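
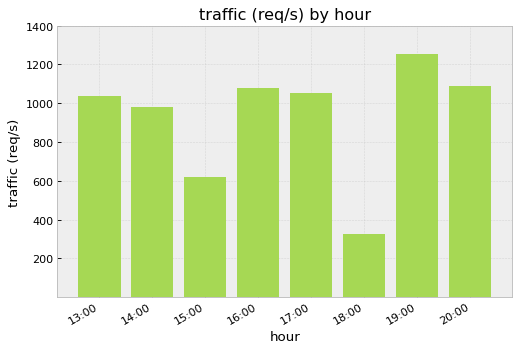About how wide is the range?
Max 19:00 ≈ 1200, min 18:00 ≈ 400; range ≈ 800.

≈ 800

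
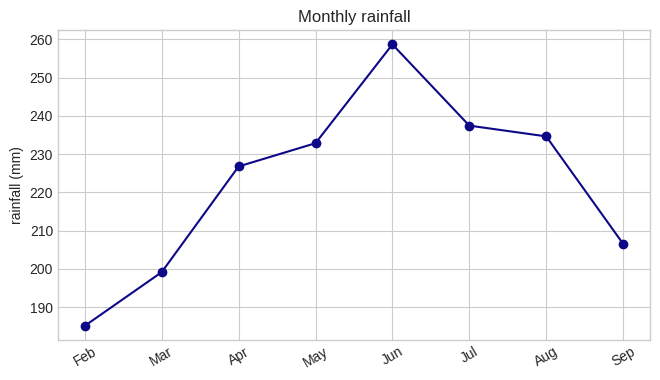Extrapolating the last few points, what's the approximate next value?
Last three: 240, 230, 210 → slope ≈ -15/step → next ≈ 195.

≈ 195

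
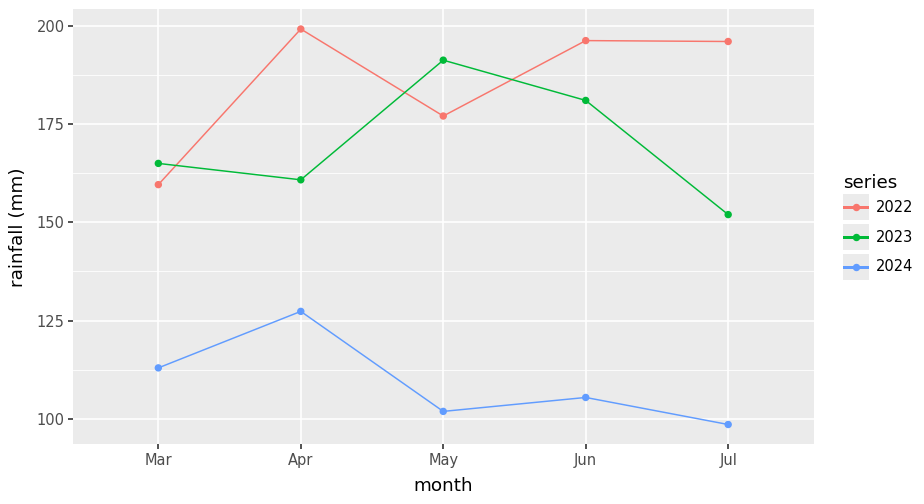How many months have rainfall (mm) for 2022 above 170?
Above 170: Apr, May, Jun, Jul.

4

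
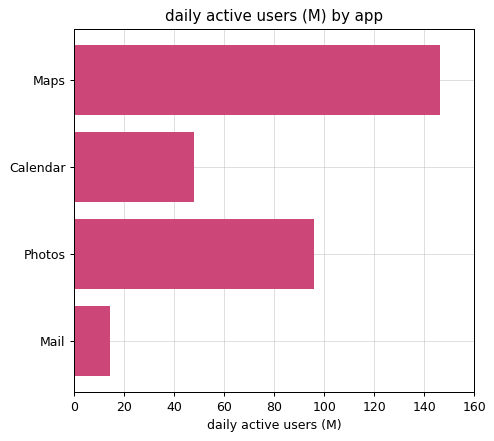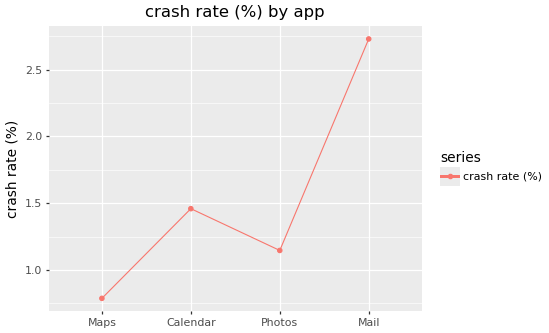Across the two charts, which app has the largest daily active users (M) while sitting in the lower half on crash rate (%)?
Chart 2 median crash rate (%) ≈ 1.5; below-median apps: Maps, Photos. Among those, Maps has the highest daily active users (M) (≈ 140).

Maps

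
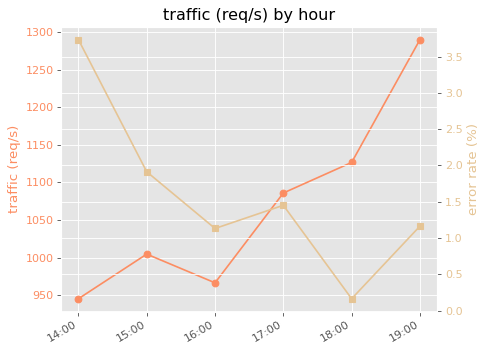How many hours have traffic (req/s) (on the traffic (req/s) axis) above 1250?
Above 1250: 19:00.

1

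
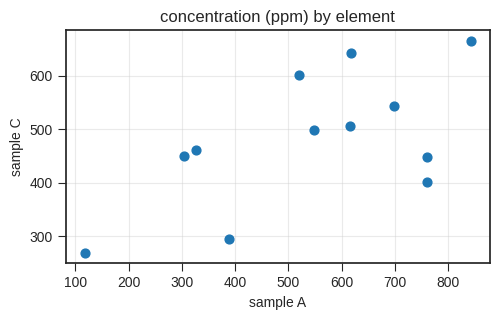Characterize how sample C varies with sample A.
Points are positively correlated; moderate (|r| ≈ 0.6).

positive, moderate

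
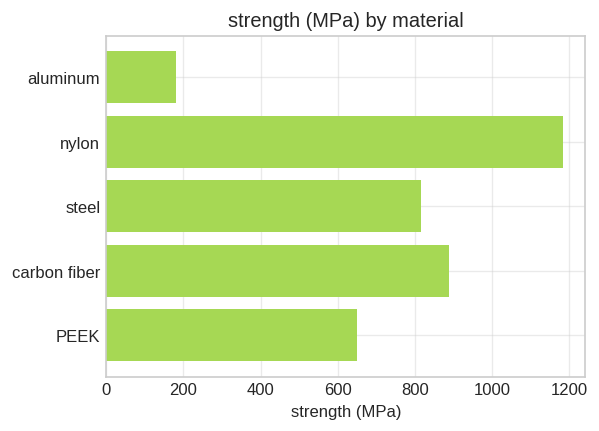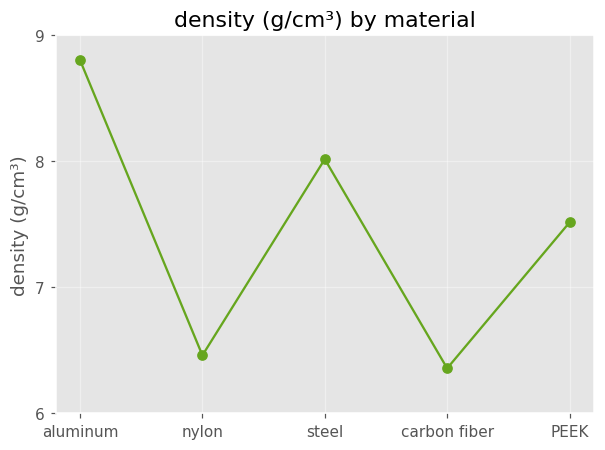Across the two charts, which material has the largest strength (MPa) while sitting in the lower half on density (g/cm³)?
nylon

Chart 2 median density (g/cm³) ≈ 8; below-median materials: nylon, carbon fiber. Among those, nylon has the highest strength (MPa) (≈ 1200).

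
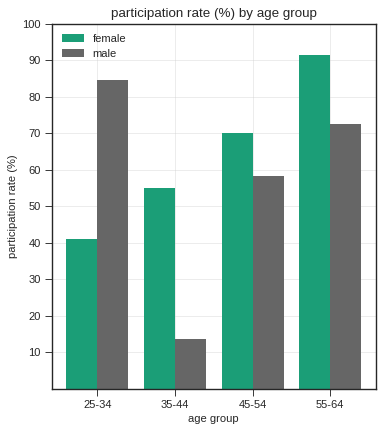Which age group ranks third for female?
35-44

Top 4 for female: 55-64 ≈ 90, 45-54 ≈ 70, 35-44 ≈ 50, 25-34 ≈ 40.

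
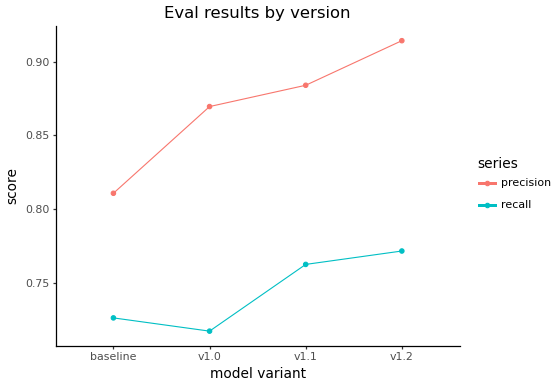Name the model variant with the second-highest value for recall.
v1.1

Top 3 for recall: v1.2 ≈ 0.78, v1.1 ≈ 0.76, baseline ≈ 0.72.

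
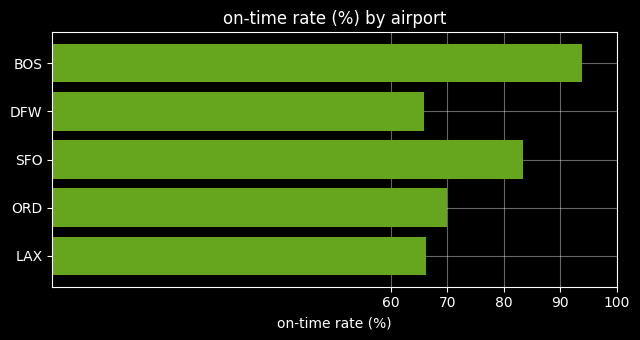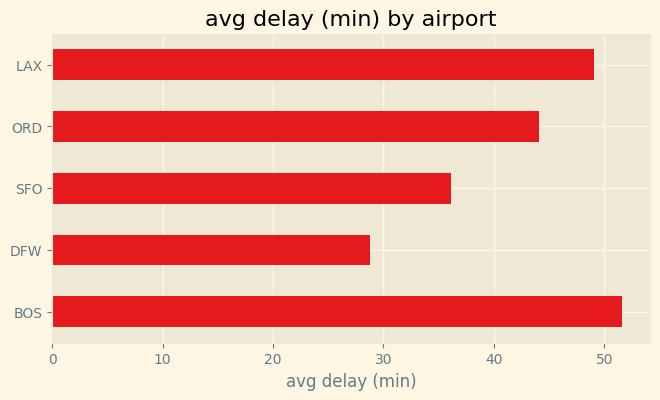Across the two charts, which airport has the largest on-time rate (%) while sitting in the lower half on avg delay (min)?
Chart 2 median avg delay (min) ≈ 45; below-median airports: DFW, SFO. Among those, SFO has the highest on-time rate (%) (≈ 80).

SFO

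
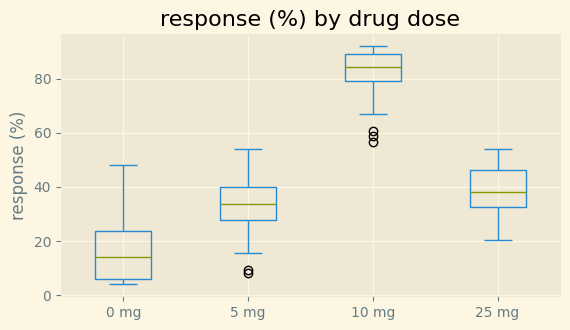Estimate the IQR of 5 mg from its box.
≈ 10

Q3 ≈ 40, Q1 ≈ 30; IQR ≈ 10.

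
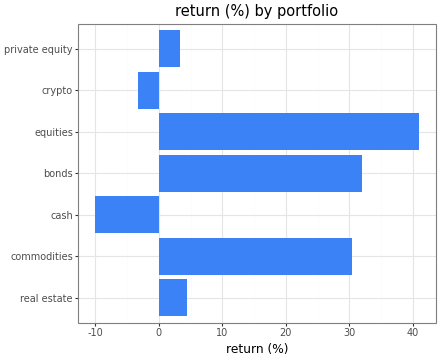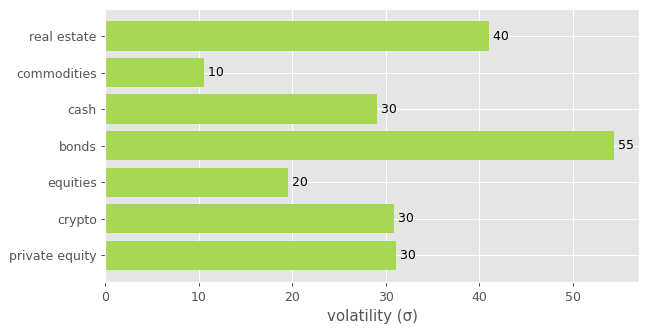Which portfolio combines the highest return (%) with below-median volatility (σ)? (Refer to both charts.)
equities

Chart 2 median volatility (σ) ≈ 30; below-median portfolios: commodities, cash, equities. Among those, equities has the highest return (%) (≈ 40).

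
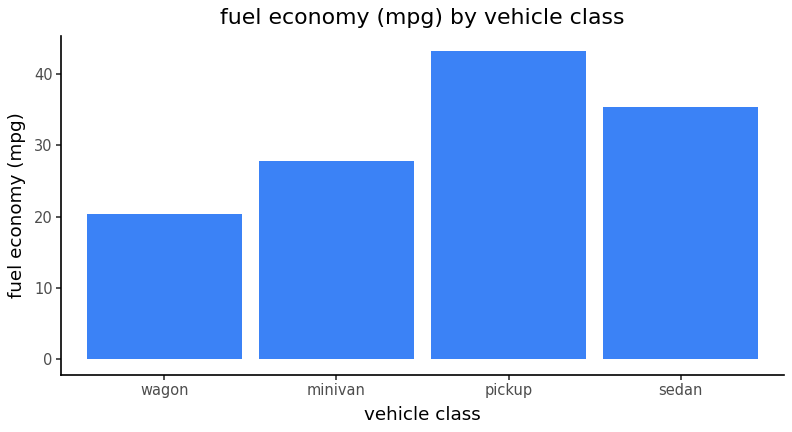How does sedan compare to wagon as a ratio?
sedan ≈ 35, wagon ≈ 20; 35/20 ≈ 1.75.

≈ 1.75×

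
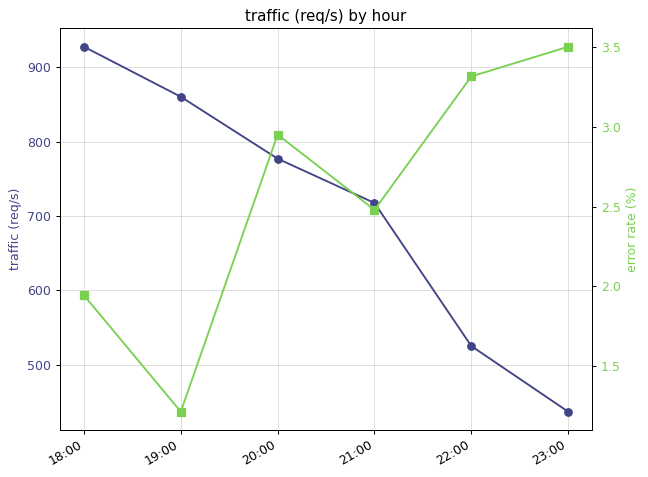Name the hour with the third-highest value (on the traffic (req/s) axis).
Top 4 (on the traffic (req/s) axis): 18:00 ≈ 950, 19:00 ≈ 850, 20:00 ≈ 800, 21:00 ≈ 700.

20:00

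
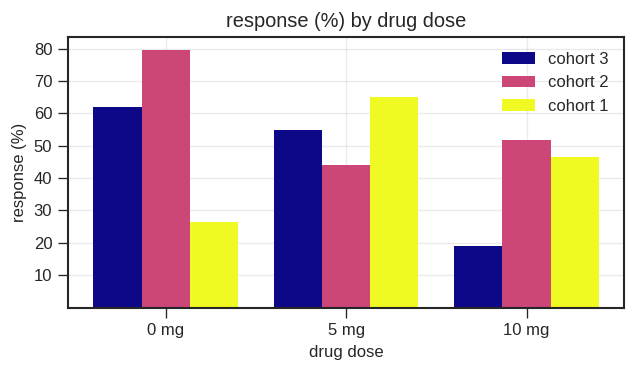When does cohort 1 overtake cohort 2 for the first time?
5 mg

0 mg: cohort 1 ≈ 30 vs cohort 2 ≈ 80 (not yet); 5 mg: cohort 1 ≈ 70 vs cohort 2 ≈ 40 (first crossover).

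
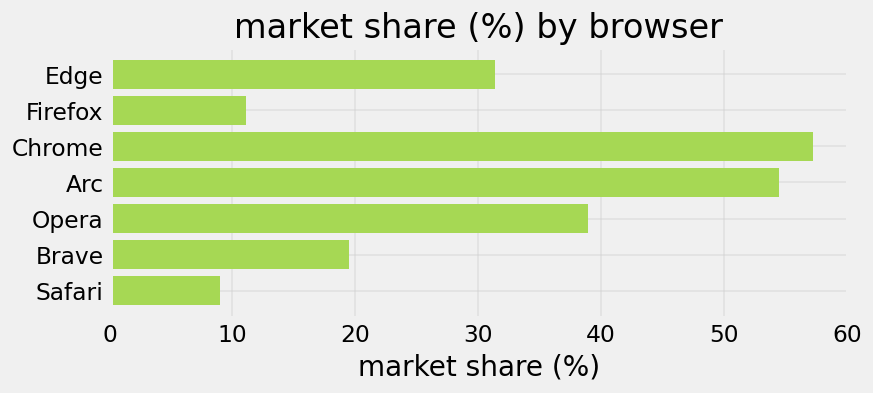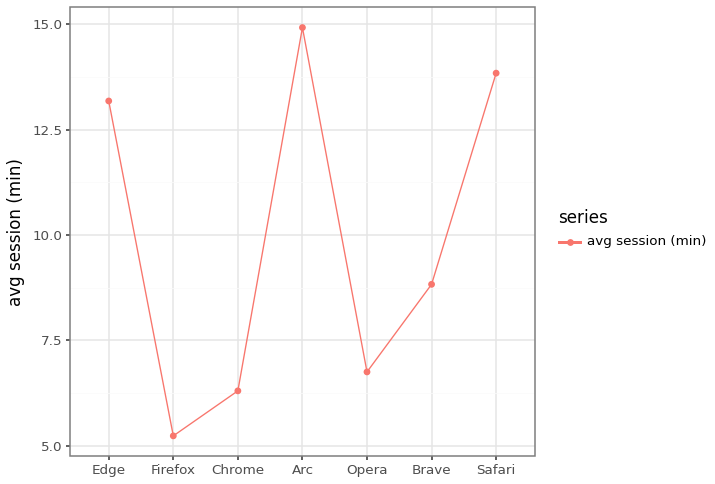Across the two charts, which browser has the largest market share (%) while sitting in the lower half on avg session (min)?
Chrome

Chart 2 median avg session (min) ≈ 8; below-median browsers: Firefox, Chrome, Opera. Among those, Chrome has the highest market share (%) (≈ 60).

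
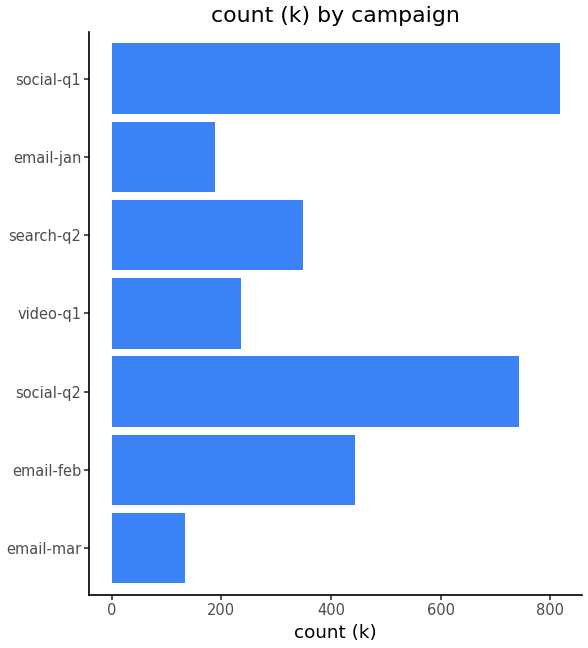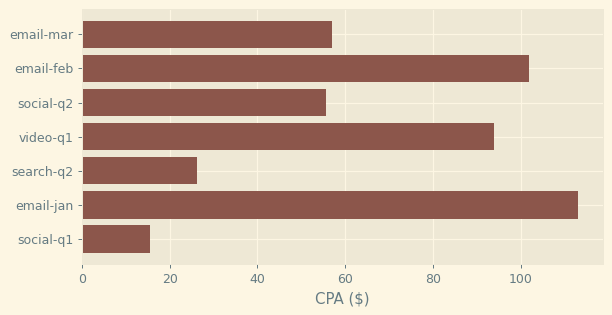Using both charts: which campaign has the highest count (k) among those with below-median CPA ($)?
social-q1

Chart 2 median CPA ($) ≈ 60; below-median campaigns: social-q2, search-q2, social-q1. Among those, social-q1 has the highest count (k) (≈ 800).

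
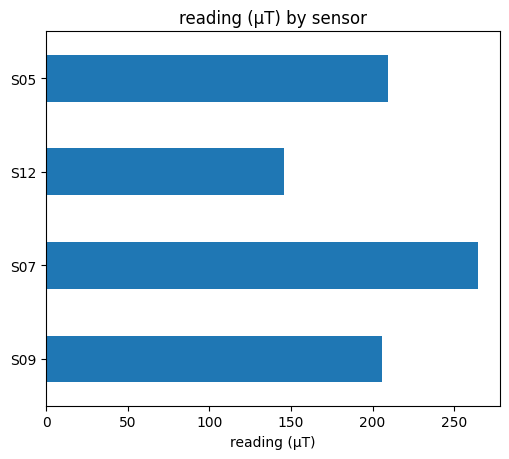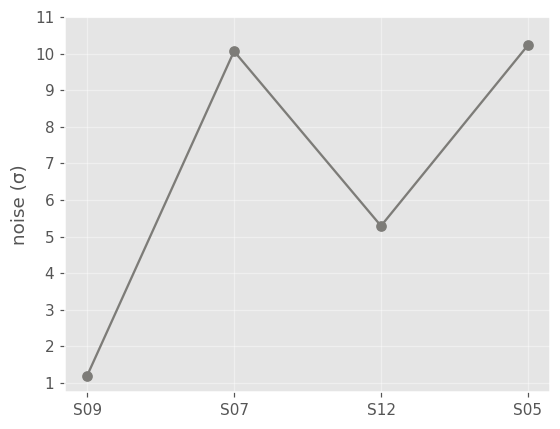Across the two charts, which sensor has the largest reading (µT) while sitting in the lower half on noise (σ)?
Chart 2 median noise (σ) ≈ 8; below-median sensors: S09, S12. Among those, S09 has the highest reading (µT) (≈ 200).

S09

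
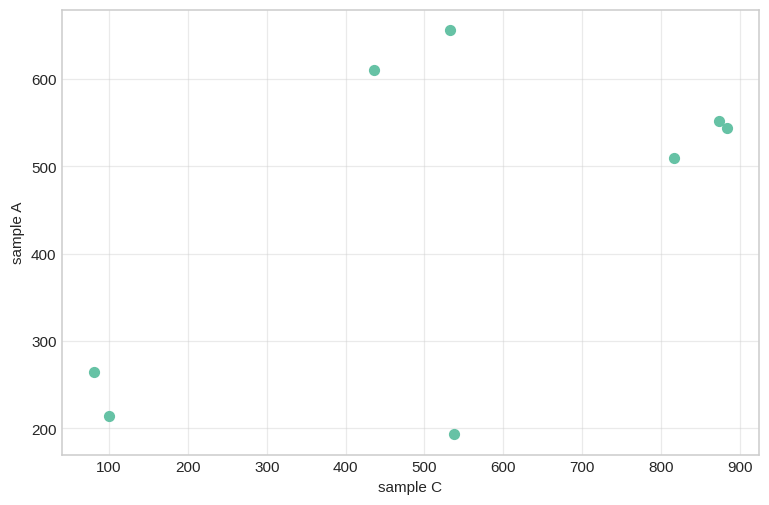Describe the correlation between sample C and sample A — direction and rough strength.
Points are positively correlated; moderate (|r| ≈ 0.6).

positive, moderate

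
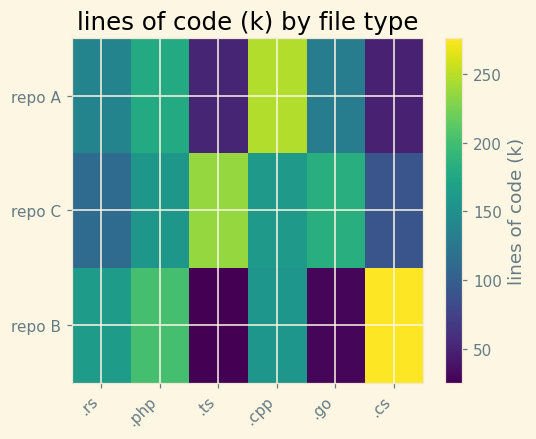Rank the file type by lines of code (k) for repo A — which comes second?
.php

Top 3 for repo A: .cpp ≈ 250, .php ≈ 175, .rs ≈ 150.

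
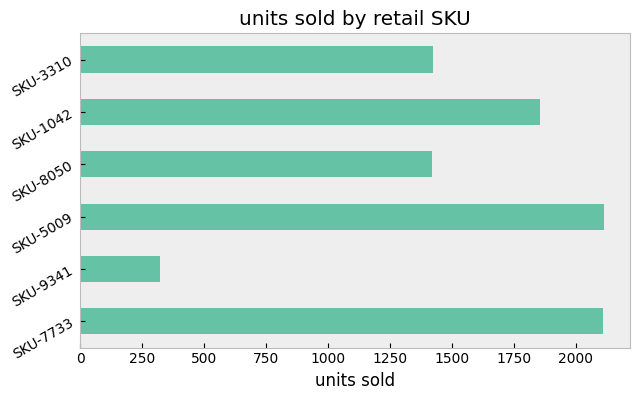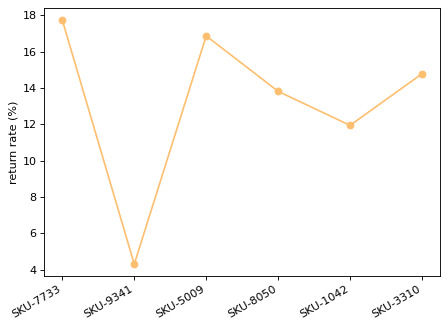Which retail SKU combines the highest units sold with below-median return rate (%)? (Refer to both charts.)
SKU-1042

Chart 2 median return rate (%) ≈ 14; below-median retail SKUs: SKU-9341, SKU-8050, SKU-1042. Among those, SKU-1042 has the highest units sold (≈ 1800).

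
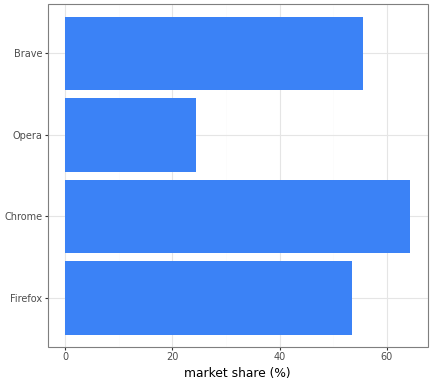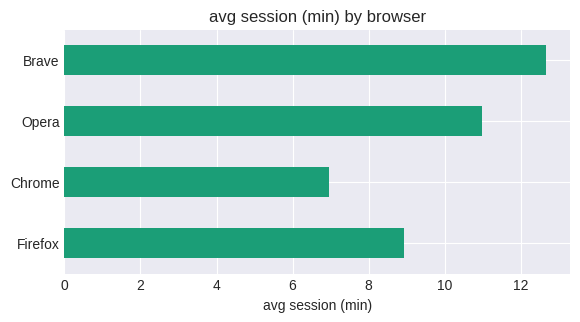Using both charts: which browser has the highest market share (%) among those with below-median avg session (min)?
Chart 2 median avg session (min) ≈ 10; below-median browsers: Firefox, Chrome. Among those, Chrome has the highest market share (%) (≈ 60).

Chrome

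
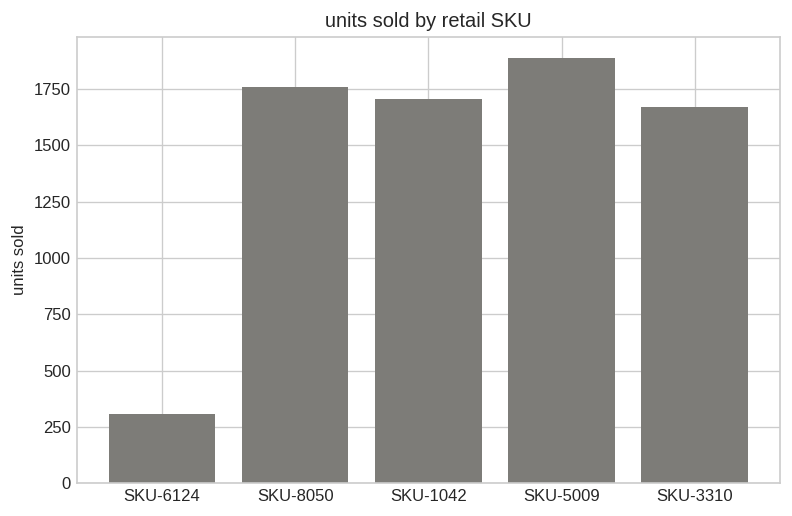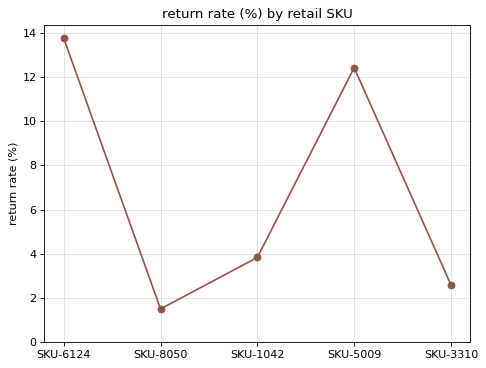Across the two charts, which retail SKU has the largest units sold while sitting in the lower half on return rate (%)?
SKU-8050

Chart 2 median return rate (%) ≈ 4; below-median retail SKUs: SKU-8050, SKU-3310. Among those, SKU-8050 has the highest units sold (≈ 1800).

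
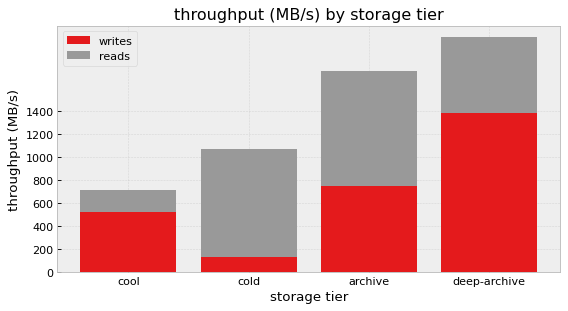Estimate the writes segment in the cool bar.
writes top ≈ 600, bottom ≈ 0; segment ≈ 600.

≈ 600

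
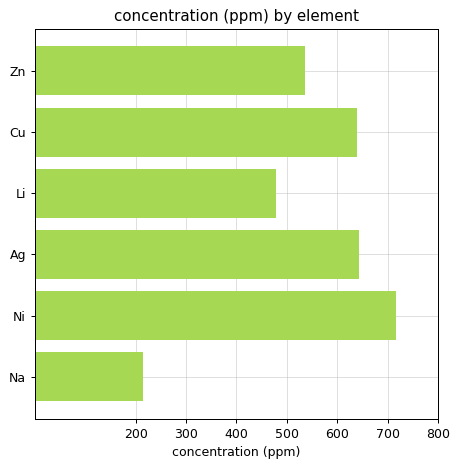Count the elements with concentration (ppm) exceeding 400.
5

Above 400: Zn, Cu, Li, Ag, Ni.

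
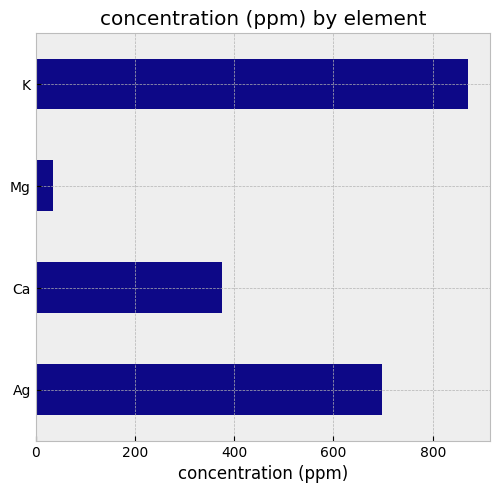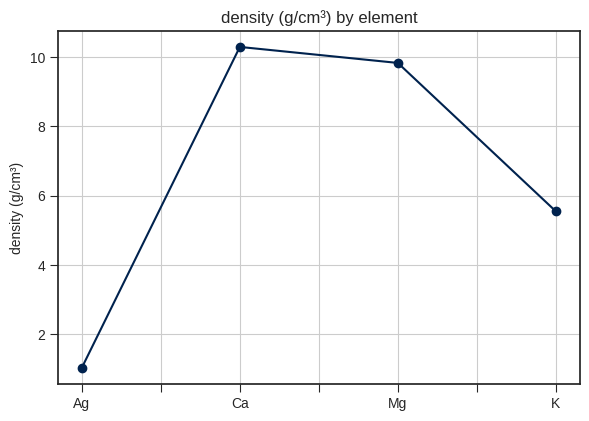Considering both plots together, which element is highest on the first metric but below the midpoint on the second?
Chart 2 median density (g/cm³) ≈ 8; below-median elements: Ag, K. Among those, K has the highest concentration (ppm) (≈ 900).

K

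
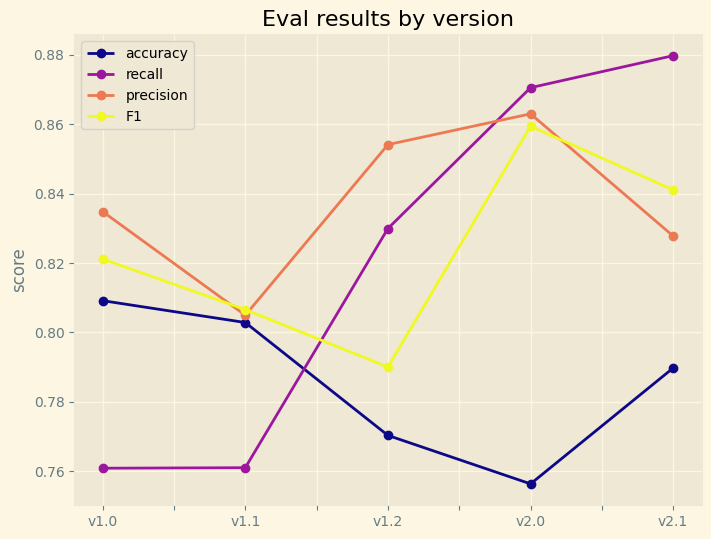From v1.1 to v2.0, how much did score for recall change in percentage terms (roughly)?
≈ +15.8%

v1.1 ≈ 0.76, v2.0 ≈ 0.88; (0.88 − 0.76) / 0.76 ≈ +15.8%.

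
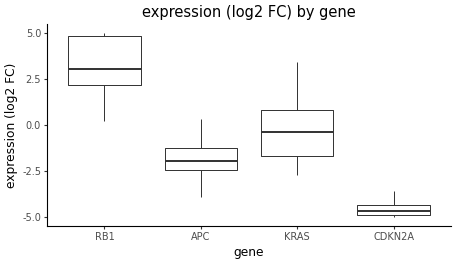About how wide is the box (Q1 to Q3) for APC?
≈ 1

Q3 ≈ -1, Q1 ≈ -2; IQR ≈ 1.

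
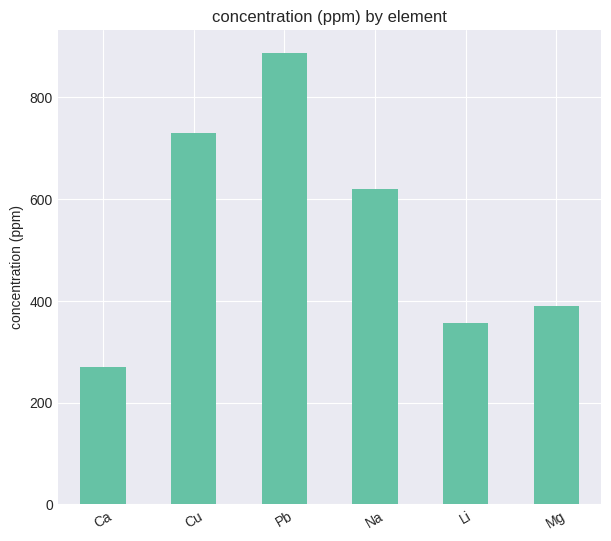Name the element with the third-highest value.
Na

Top 4: Pb ≈ 900, Cu ≈ 700, Na ≈ 600, Mg ≈ 400.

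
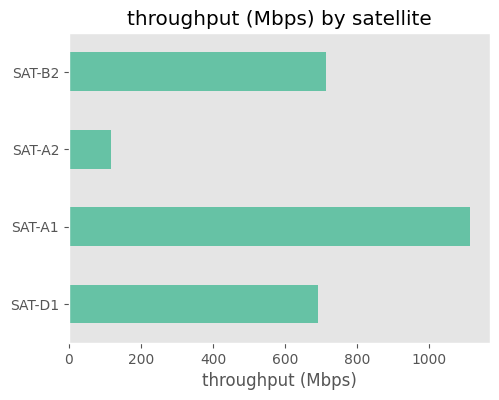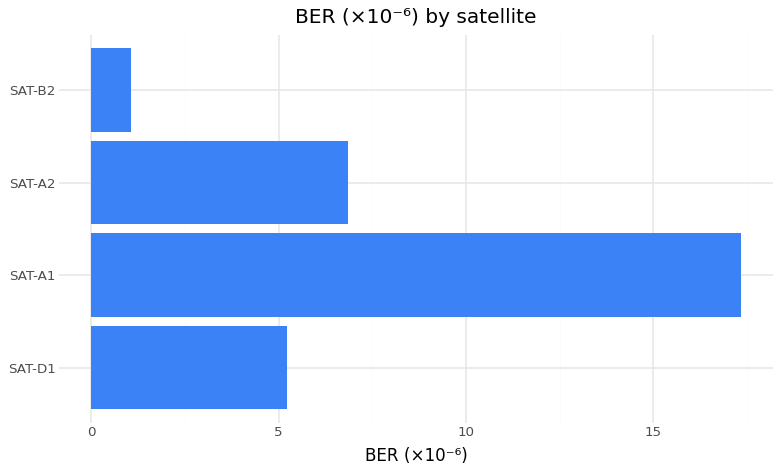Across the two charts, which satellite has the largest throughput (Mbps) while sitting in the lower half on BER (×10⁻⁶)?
SAT-B2

Chart 2 median BER (×10⁻⁶) ≈ 6; below-median satellites: SAT-D1, SAT-B2. Among those, SAT-B2 has the highest throughput (Mbps) (≈ 800).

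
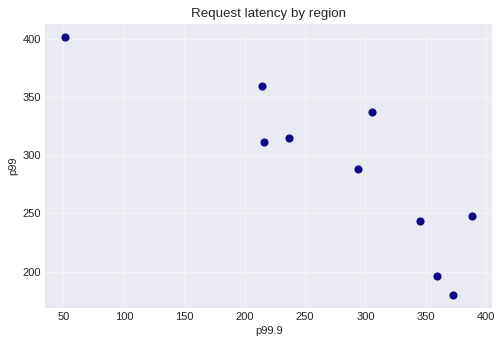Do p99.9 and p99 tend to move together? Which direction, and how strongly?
Points are negatively correlated; strong (|r| ≈ 0.9).

negative, strong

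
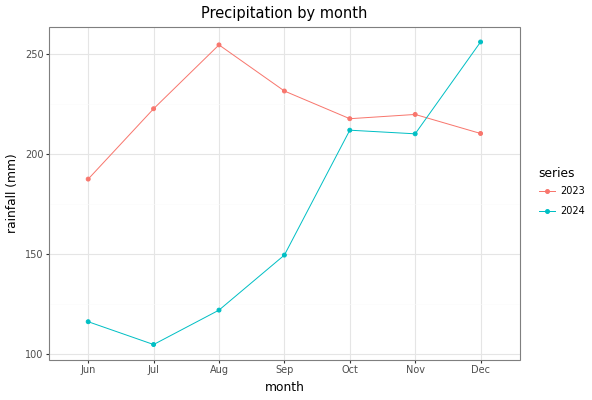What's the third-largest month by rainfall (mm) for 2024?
Nov

Top 4 for 2024: Dec ≈ 260, Oct ≈ 220, Nov ≈ 200, Sep ≈ 140.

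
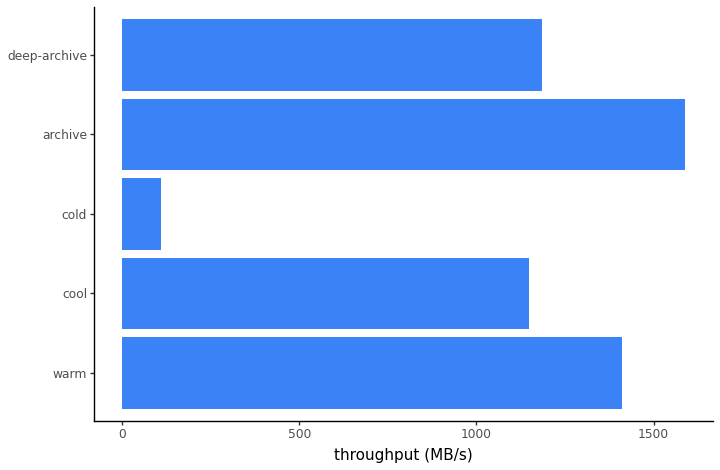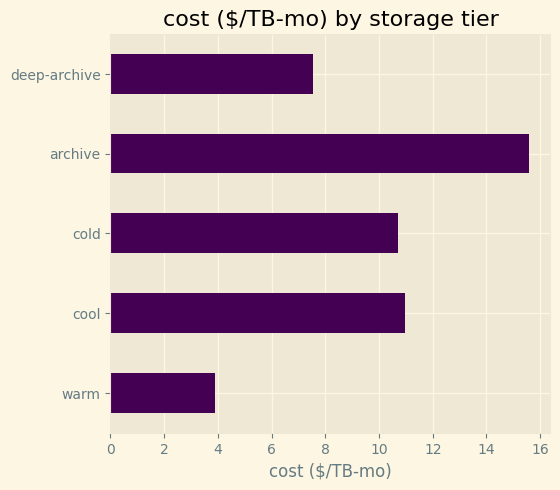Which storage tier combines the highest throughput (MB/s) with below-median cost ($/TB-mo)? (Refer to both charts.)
warm

Chart 2 median cost ($/TB-mo) ≈ 10; below-median storage tiers: warm, deep-archive. Among those, warm has the highest throughput (MB/s) (≈ 1400).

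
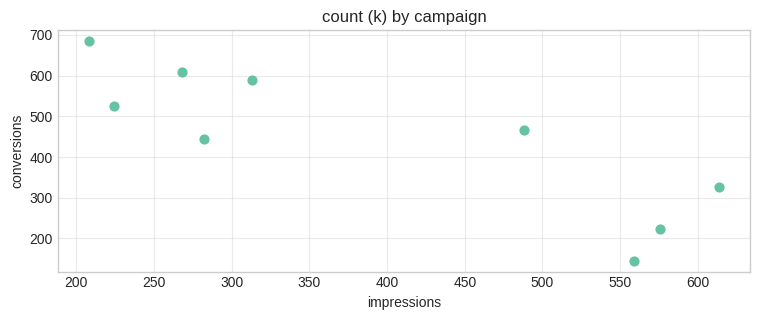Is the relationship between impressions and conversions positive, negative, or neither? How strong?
Points are negatively correlated; strong (|r| ≈ 0.9).

negative, strong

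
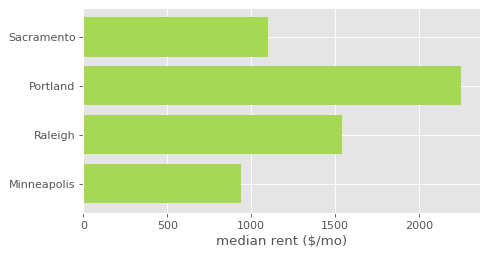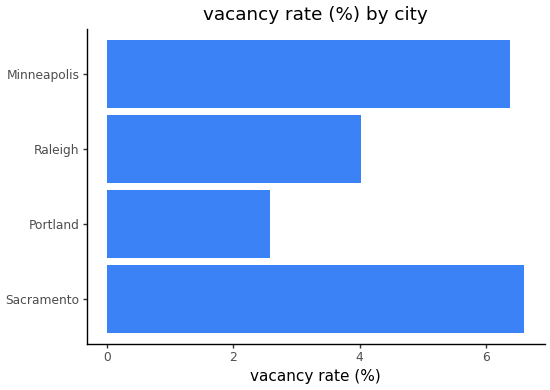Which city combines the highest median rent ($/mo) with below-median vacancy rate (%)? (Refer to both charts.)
Chart 2 median vacancy rate (%) ≈ 5; below-median cities: Portland, Raleigh. Among those, Portland has the highest median rent ($/mo) (≈ 2500).

Portland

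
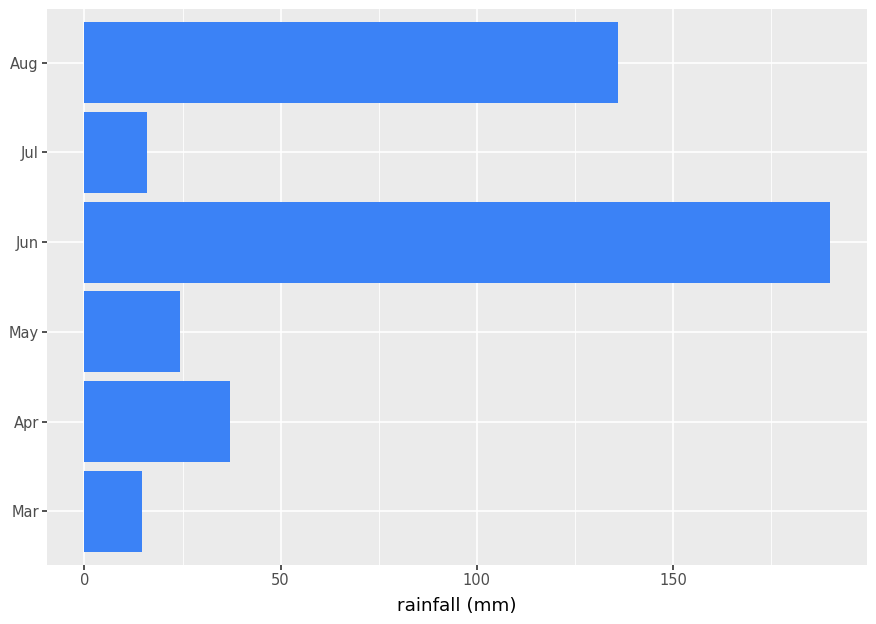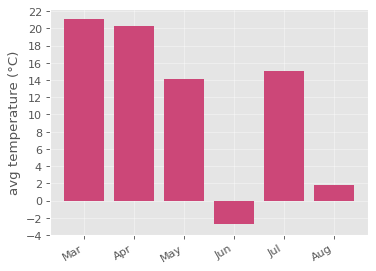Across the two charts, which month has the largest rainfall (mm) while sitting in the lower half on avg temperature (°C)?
Chart 2 median avg temperature (°C) ≈ 14; below-median months: May, Jun, Aug. Among those, Jun has the highest rainfall (mm) (≈ 180).

Jun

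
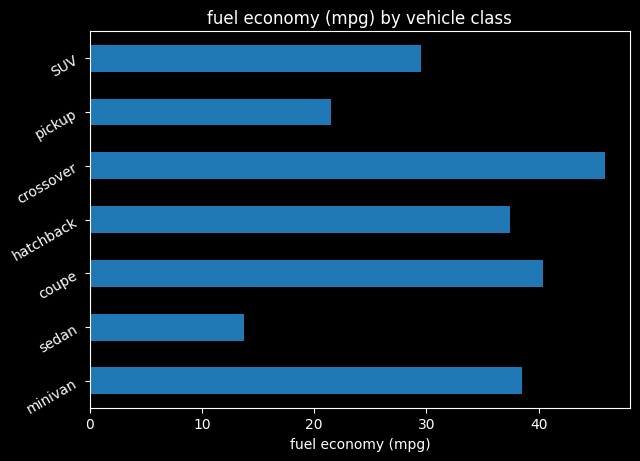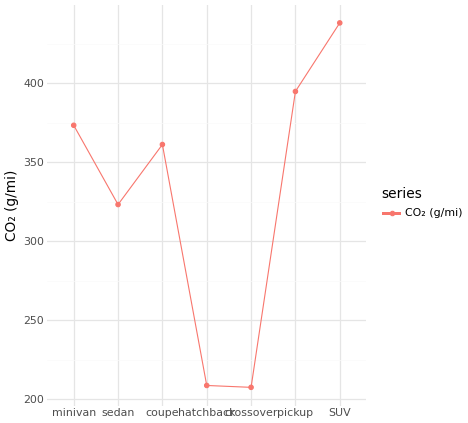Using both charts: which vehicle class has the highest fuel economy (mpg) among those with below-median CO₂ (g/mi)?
crossover

Chart 2 median CO₂ (g/mi) ≈ 350; below-median vehicle classes: sedan, hatchback, crossover. Among those, crossover has the highest fuel economy (mpg) (≈ 45).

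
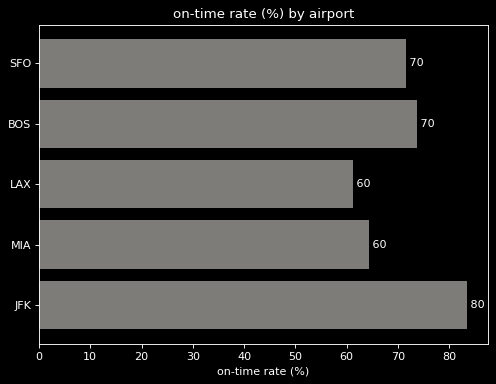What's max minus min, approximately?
≈ 20

Max JFK ≈ 80, min LAX ≈ 60; range ≈ 20.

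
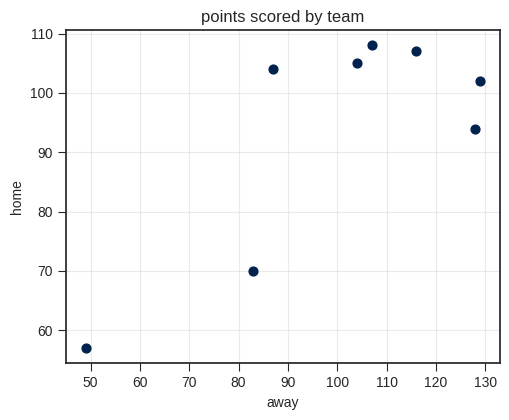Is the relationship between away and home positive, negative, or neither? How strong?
Points are positively correlated; strong (|r| ≈ 0.8).

positive, strong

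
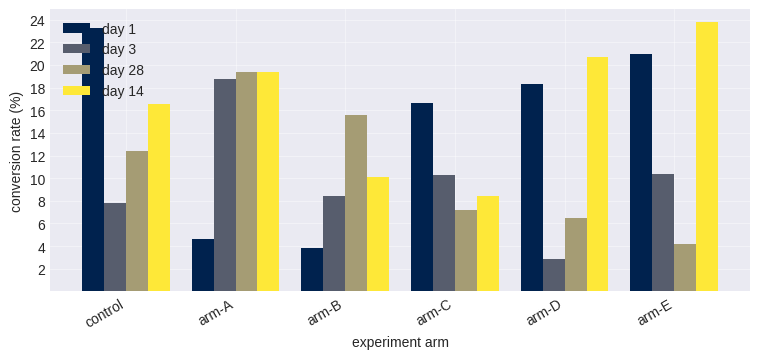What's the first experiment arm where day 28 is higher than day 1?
control: day 28 ≈ 12 vs day 1 ≈ 24 (not yet); arm-A: day 28 ≈ 20 vs day 1 ≈ 4 (first crossover).

arm-A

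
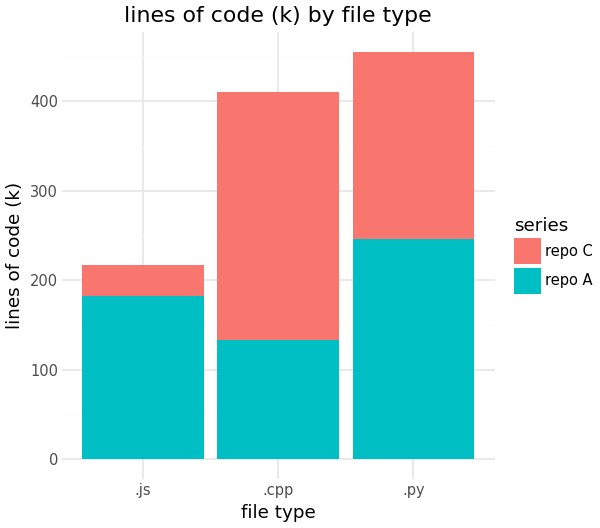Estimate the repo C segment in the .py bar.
≈ 200

repo C top ≈ 450, bottom ≈ 250; segment ≈ 200.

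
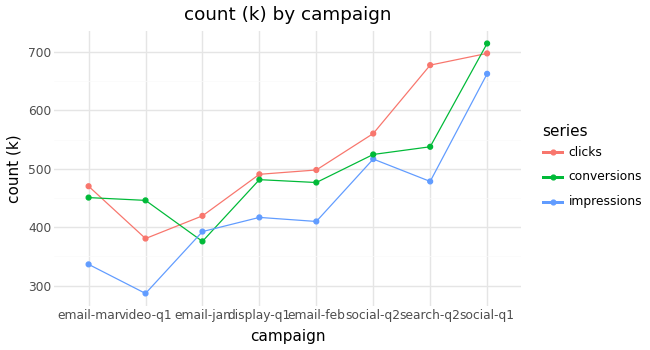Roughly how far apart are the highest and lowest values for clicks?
Max social-q1 ≈ 700, min video-q1 ≈ 400; range ≈ 300.

≈ 300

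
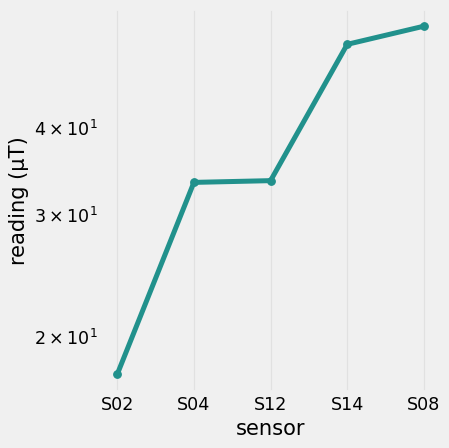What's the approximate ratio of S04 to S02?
S04 ≈ 35, S02 ≈ 20; 35/20 ≈ 1.75.

≈ 1.75×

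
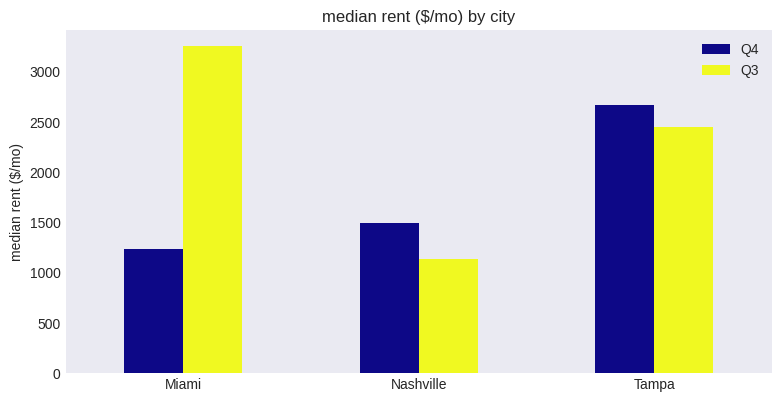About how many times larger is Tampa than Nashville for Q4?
Tampa ≈ 2500, Nashville ≈ 1500; 2500/1500 ≈ 1.67.

≈ 1.67×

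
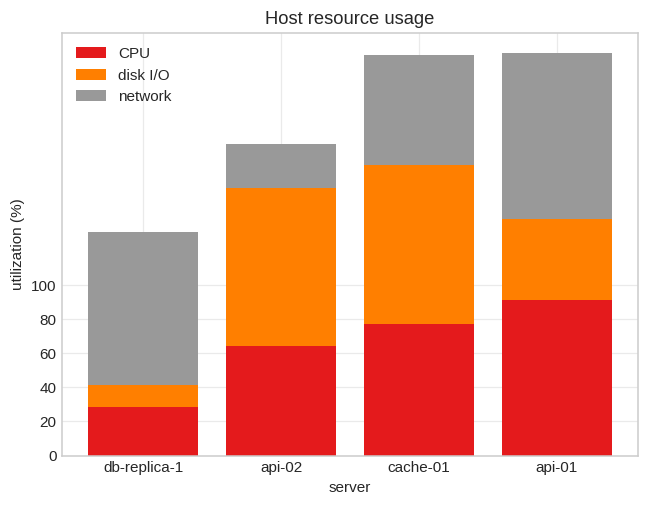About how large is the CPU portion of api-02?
≈ 60

CPU top ≈ 60, bottom ≈ 0; segment ≈ 60.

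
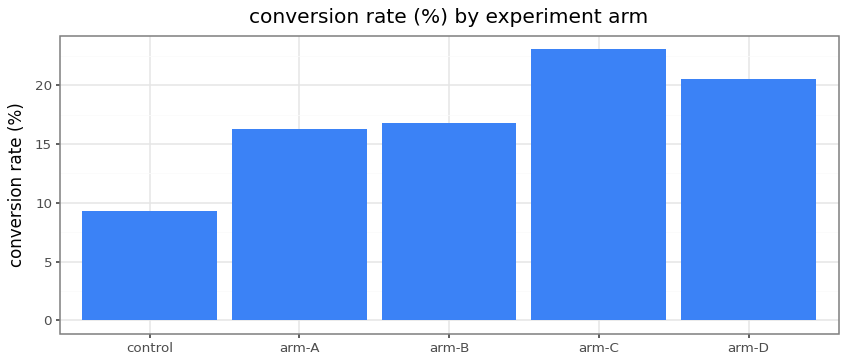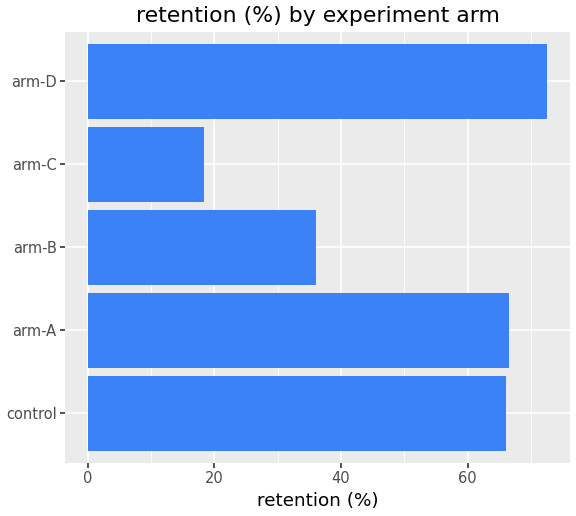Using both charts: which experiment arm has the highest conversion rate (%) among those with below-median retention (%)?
arm-C

Chart 2 median retention (%) ≈ 70; below-median experiment arms: arm-B, arm-C. Among those, arm-C has the highest conversion rate (%) (≈ 25).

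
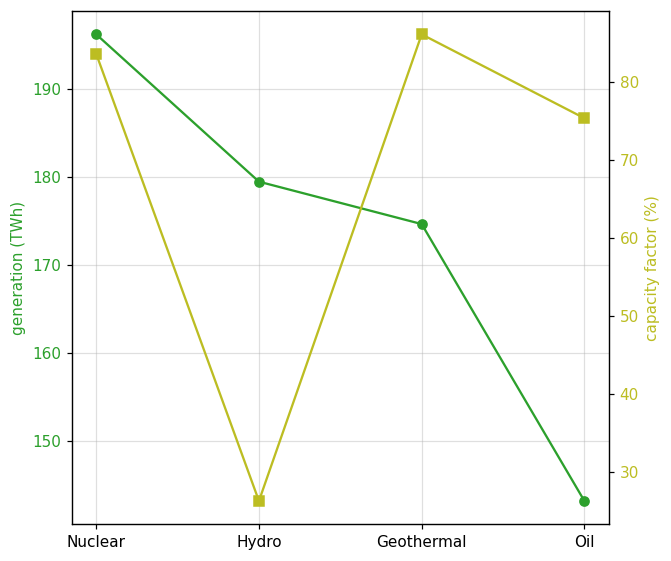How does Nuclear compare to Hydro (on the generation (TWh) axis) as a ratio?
≈ 1.08×

Nuclear ≈ 195, Hydro ≈ 180; 195/180 ≈ 1.08.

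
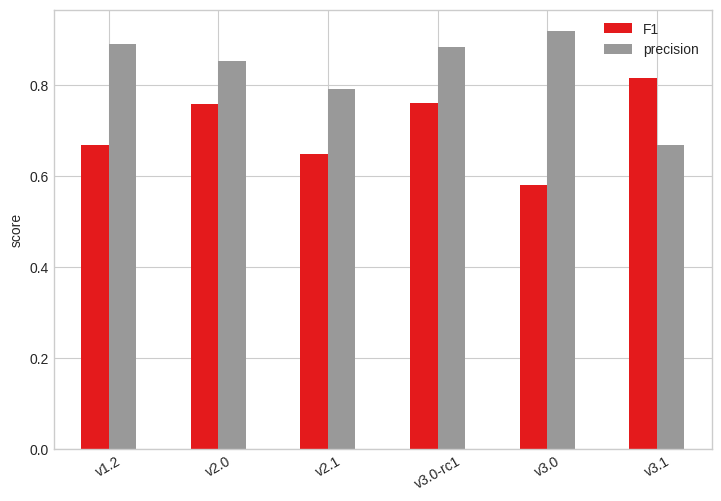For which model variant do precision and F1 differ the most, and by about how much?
v3.0: precision ≈ 0.9, F1 ≈ 0.6 → gap ≈ 0.3. Next-largest (v1.2) is only ≈ 0.2.

v3.0, ≈ 0.3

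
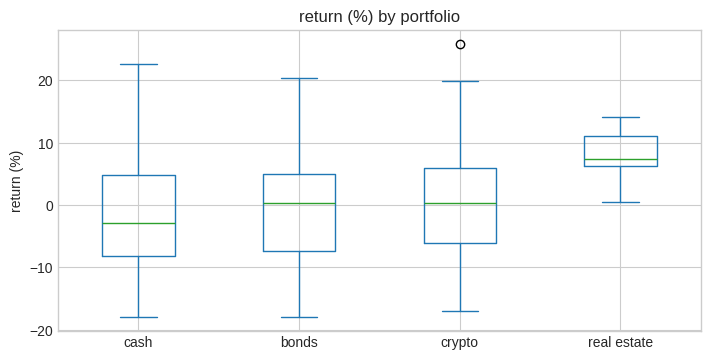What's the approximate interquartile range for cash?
≈ 13

Q3 ≈ 5, Q1 ≈ -8; IQR ≈ 13.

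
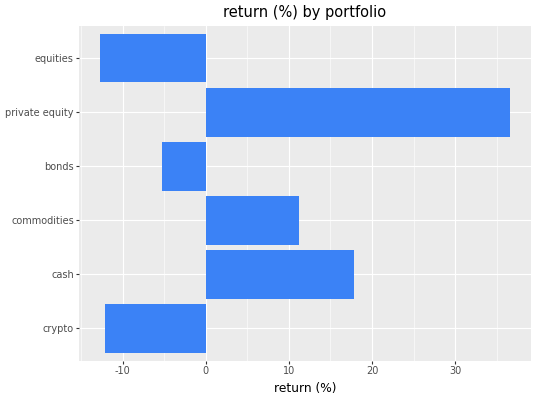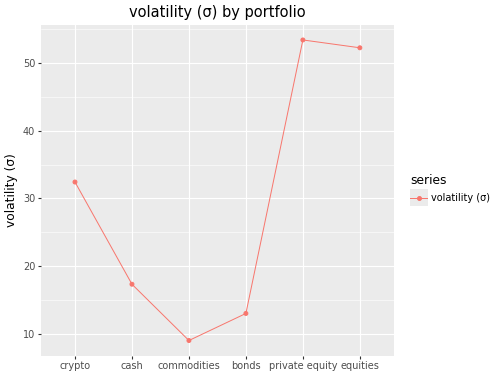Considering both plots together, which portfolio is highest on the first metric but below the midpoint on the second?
Chart 2 median volatility (σ) ≈ 25; below-median portfolios: cash, commodities, bonds. Among those, cash has the highest return (%) (≈ 20).

cash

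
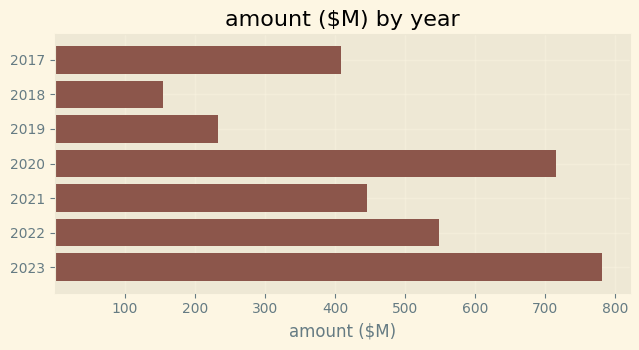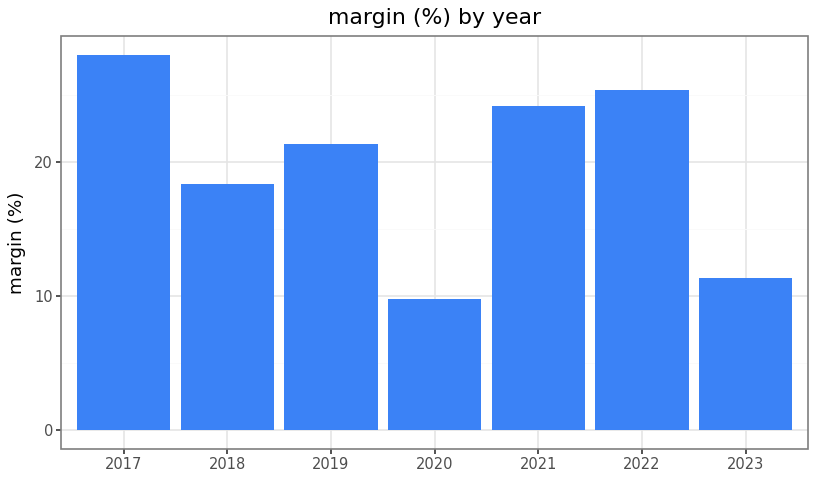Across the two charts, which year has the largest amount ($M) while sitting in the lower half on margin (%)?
2023

Chart 2 median margin (%) ≈ 20; below-median years: 2018, 2020, 2023. Among those, 2023 has the highest amount ($M) (≈ 800).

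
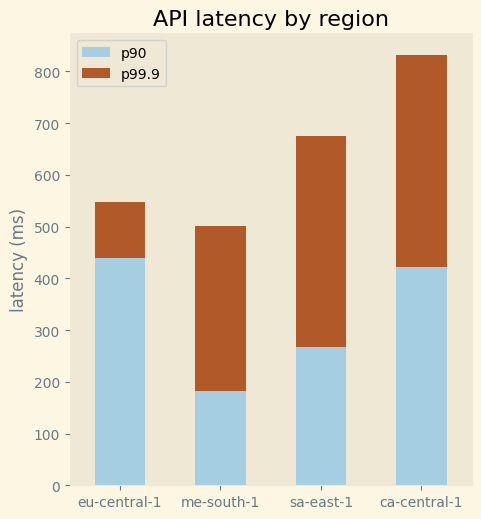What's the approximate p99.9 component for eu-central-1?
p99.9 top ≈ 500, bottom ≈ 400; segment ≈ 100.

≈ 100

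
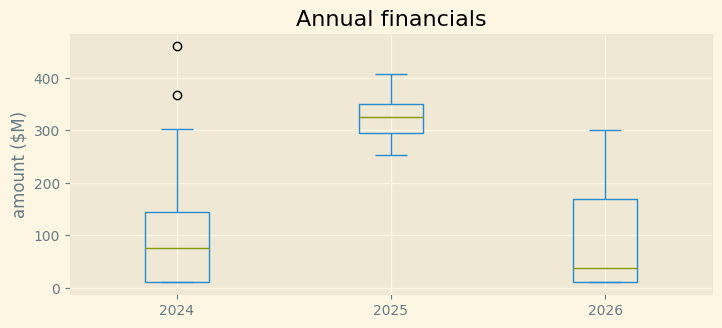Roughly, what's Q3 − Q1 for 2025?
≈ 50

Q3 ≈ 350, Q1 ≈ 300; IQR ≈ 50.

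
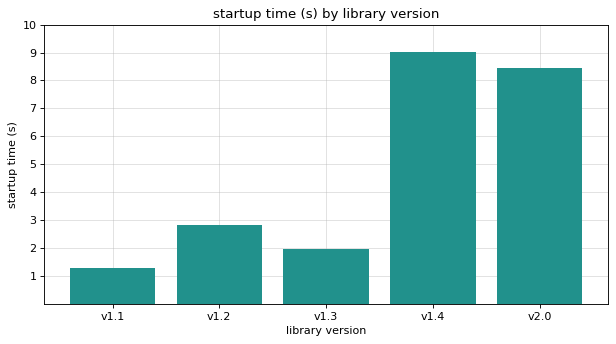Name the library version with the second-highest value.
Top 3: v1.4 ≈ 9, v2.0 ≈ 8, v1.2 ≈ 3.

v2.0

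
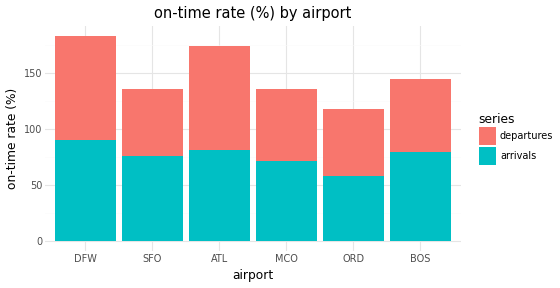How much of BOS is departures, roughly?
departures top ≈ 140, bottom ≈ 80; segment ≈ 60.

≈ 60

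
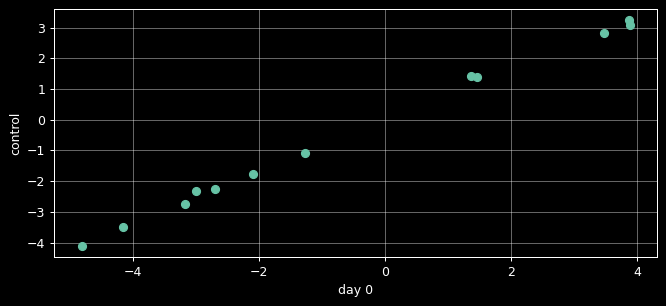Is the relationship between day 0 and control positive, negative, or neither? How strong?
positive, strong

Points are positively correlated; strong (|r| ≈ 1.0).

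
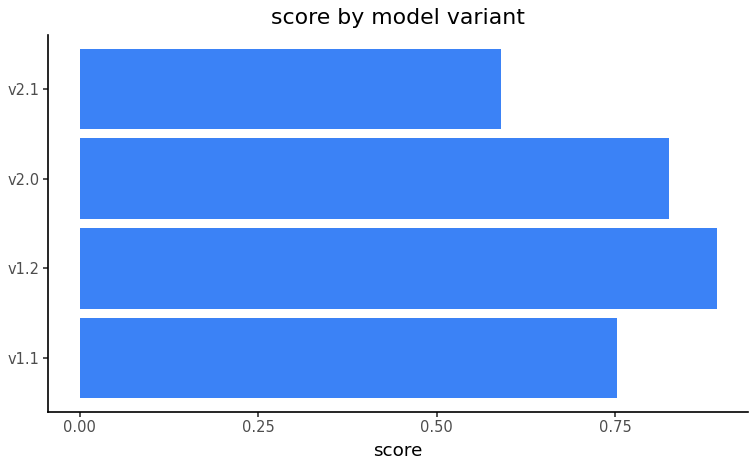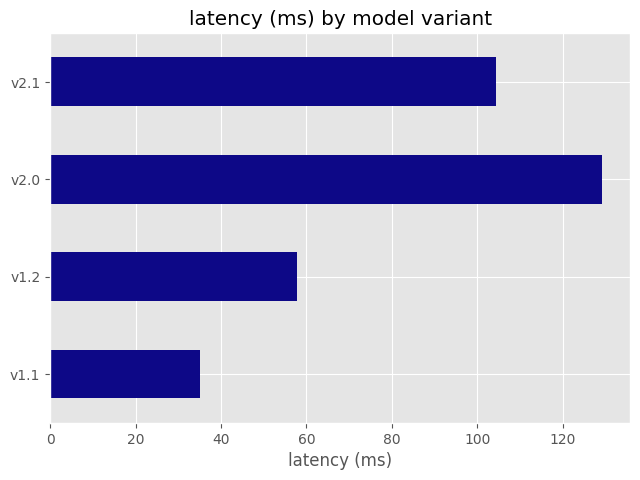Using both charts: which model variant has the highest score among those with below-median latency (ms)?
Chart 2 median latency (ms) ≈ 80; below-median model variants: v1.1, v1.2. Among those, v1.2 has the highest score (≈ 0.9).

v1.2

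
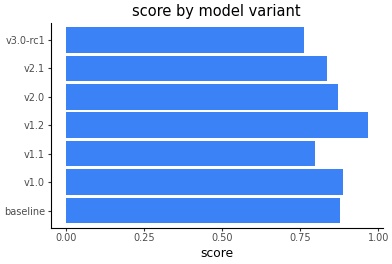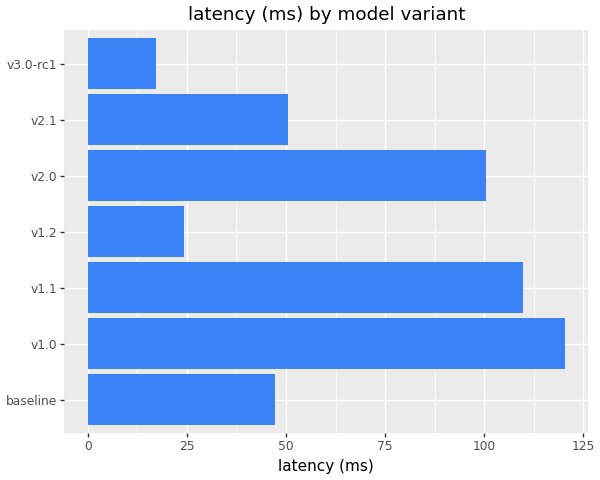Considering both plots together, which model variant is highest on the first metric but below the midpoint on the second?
v1.2

Chart 2 median latency (ms) ≈ 60; below-median model variants: baseline, v1.2, v3.0-rc1. Among those, v1.2 has the highest score (≈ 1).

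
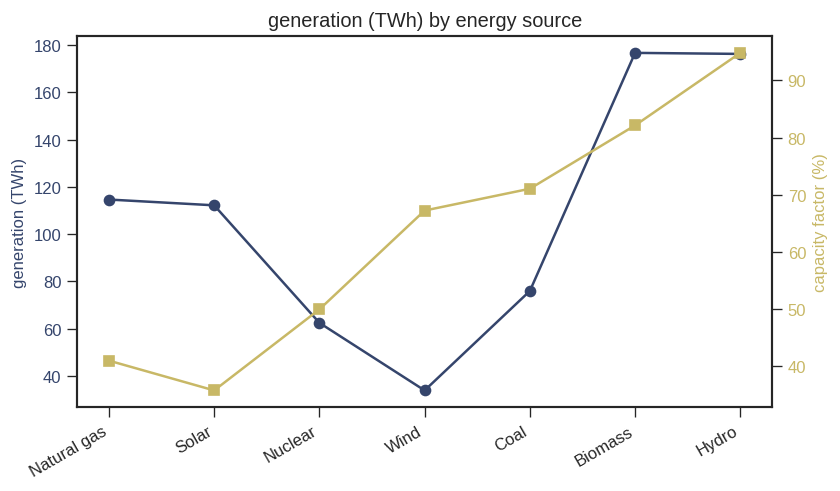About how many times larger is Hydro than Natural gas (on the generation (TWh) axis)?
≈ 1.5×

Hydro ≈ 180, Natural gas ≈ 120; 180/120 ≈ 1.5.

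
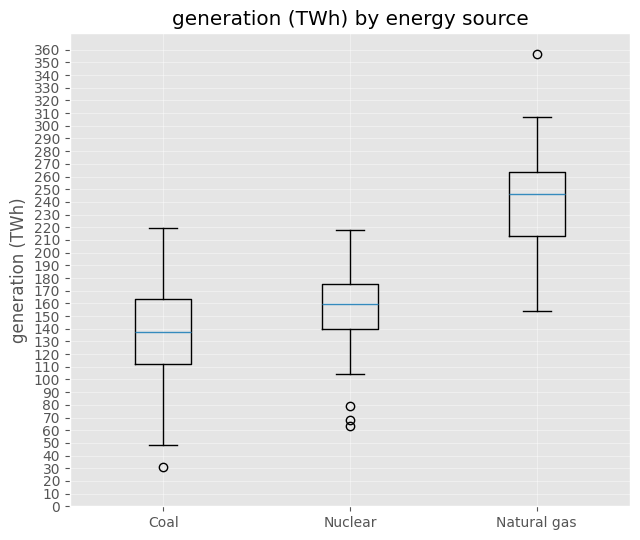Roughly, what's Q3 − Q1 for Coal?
≈ 50

Q3 ≈ 160, Q1 ≈ 110; IQR ≈ 50.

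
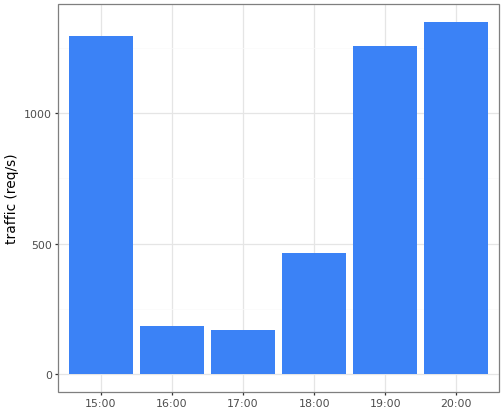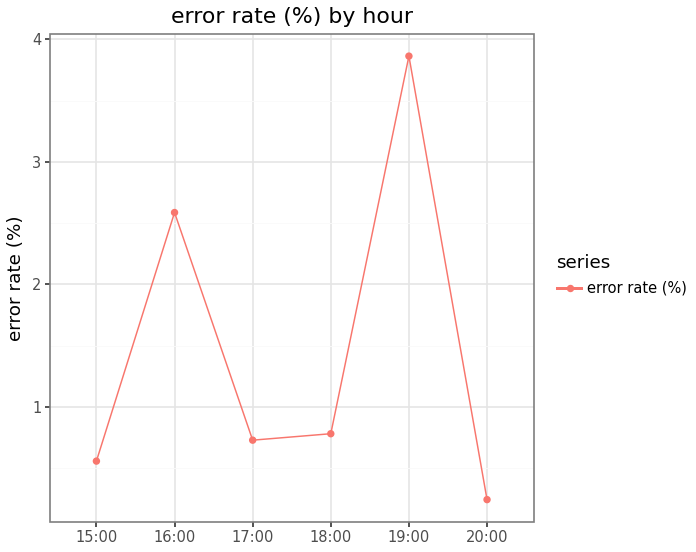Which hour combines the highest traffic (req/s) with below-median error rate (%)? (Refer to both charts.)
20:00

Chart 2 median error rate (%) ≈ 1; below-median hours: 15:00, 17:00, 20:00. Among those, 20:00 has the highest traffic (req/s) (≈ 1400).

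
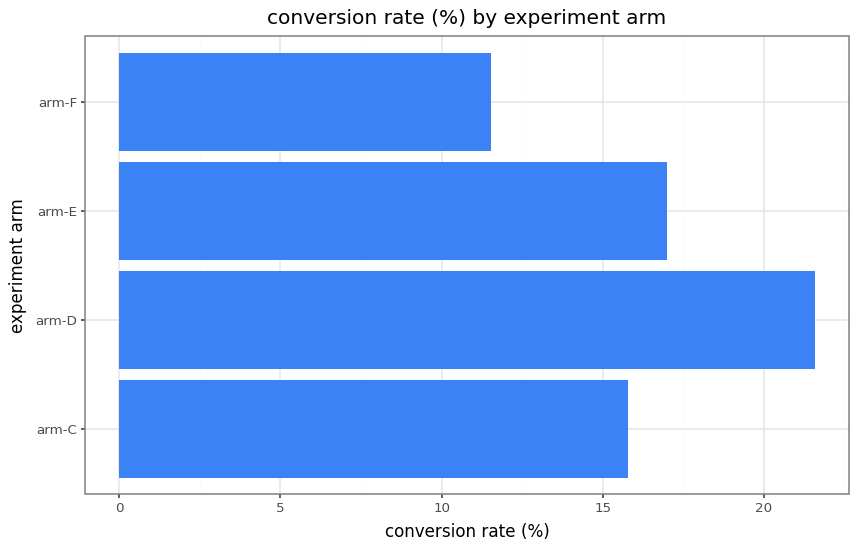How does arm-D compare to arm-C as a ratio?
≈ 1.38×

arm-D ≈ 22, arm-C ≈ 16; 22/16 ≈ 1.38.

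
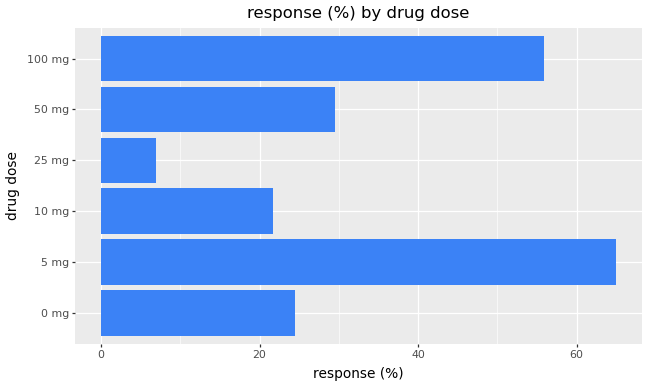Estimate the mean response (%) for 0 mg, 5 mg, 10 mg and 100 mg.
≈ 40

(20 + 60 + 20 + 60) / 4 ≈ 40.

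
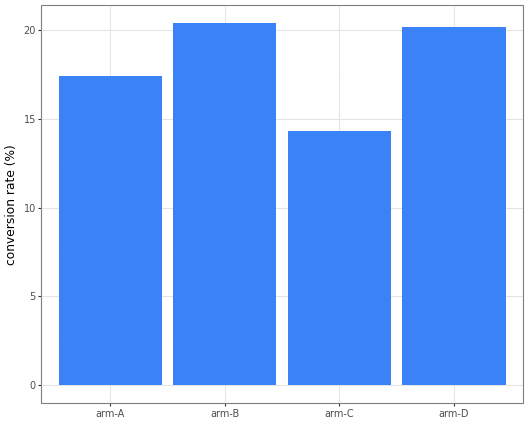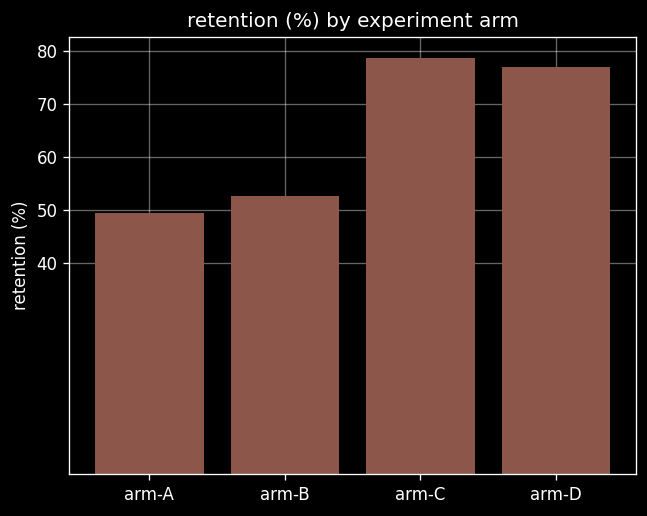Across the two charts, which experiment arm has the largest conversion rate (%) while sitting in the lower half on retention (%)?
arm-B

Chart 2 median retention (%) ≈ 60; below-median experiment arms: arm-A, arm-B. Among those, arm-B has the highest conversion rate (%) (≈ 20).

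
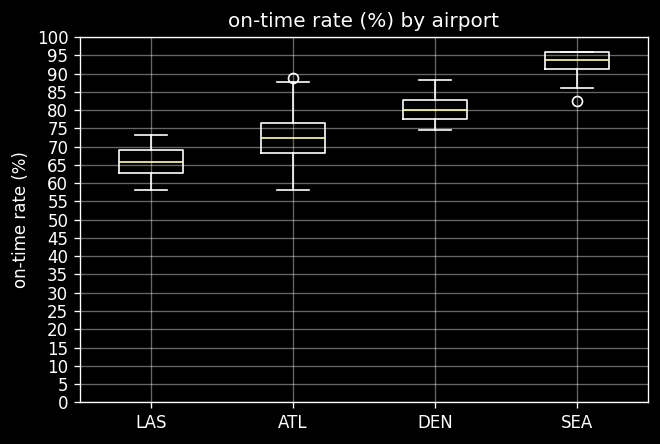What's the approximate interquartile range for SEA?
≈ 5

Q3 ≈ 95, Q1 ≈ 90; IQR ≈ 5.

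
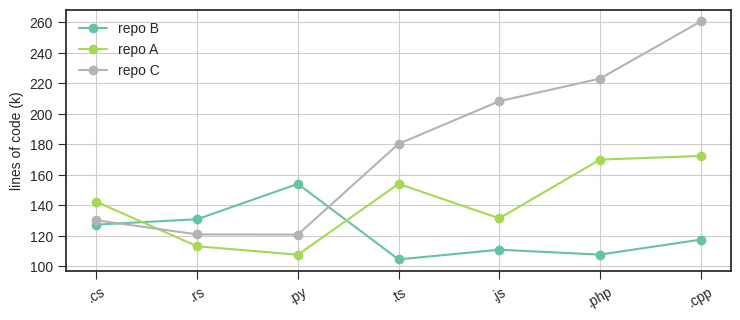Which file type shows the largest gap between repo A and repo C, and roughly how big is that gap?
.cpp, ≈ 80 k

.cpp: repo A ≈ 180, repo C ≈ 260 → gap ≈ 80. Next-largest (.js) is only ≈ 60.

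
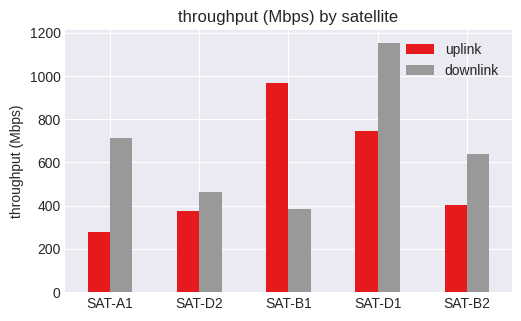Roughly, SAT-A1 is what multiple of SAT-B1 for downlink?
SAT-A1 ≈ 700, SAT-B1 ≈ 400; 700/400 ≈ 1.75.

≈ 1.75×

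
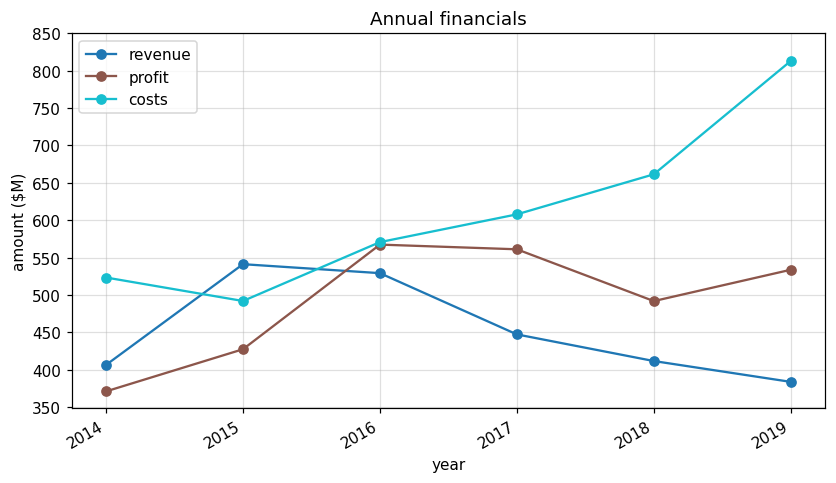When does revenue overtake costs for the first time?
2015

2014: revenue ≈ 400 vs costs ≈ 500 (not yet); 2015: revenue ≈ 550 vs costs ≈ 500 (first crossover).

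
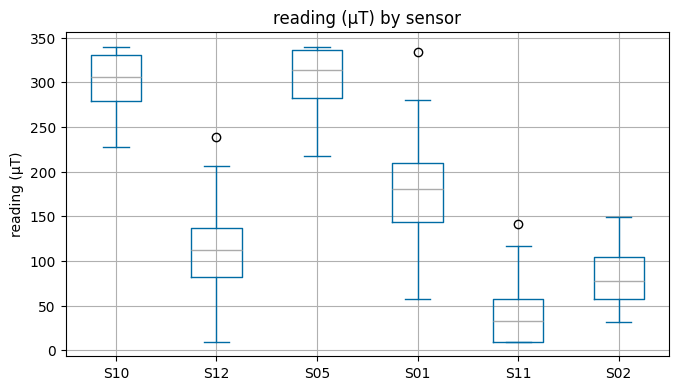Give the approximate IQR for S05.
Q3 ≈ 325, Q1 ≈ 275; IQR ≈ 50.

≈ 50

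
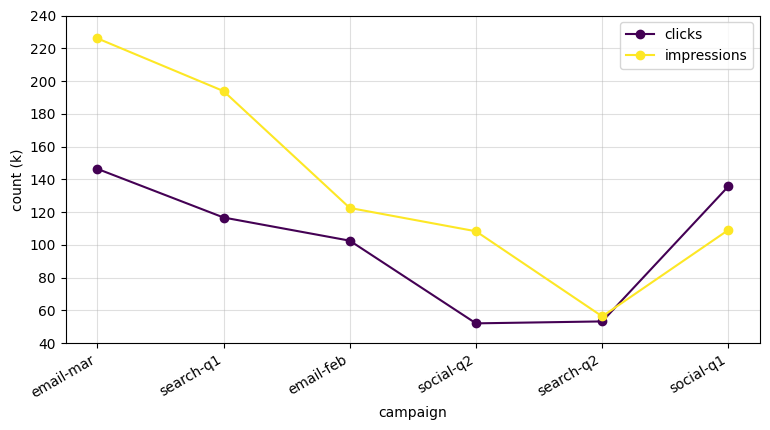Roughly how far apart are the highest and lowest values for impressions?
≈ 160

Max email-mar ≈ 220, min search-q2 ≈ 60; range ≈ 160.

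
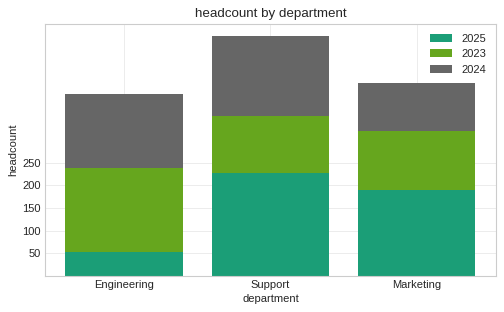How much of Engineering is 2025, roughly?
2025 top ≈ 50, bottom ≈ 0; segment ≈ 50.

≈ 50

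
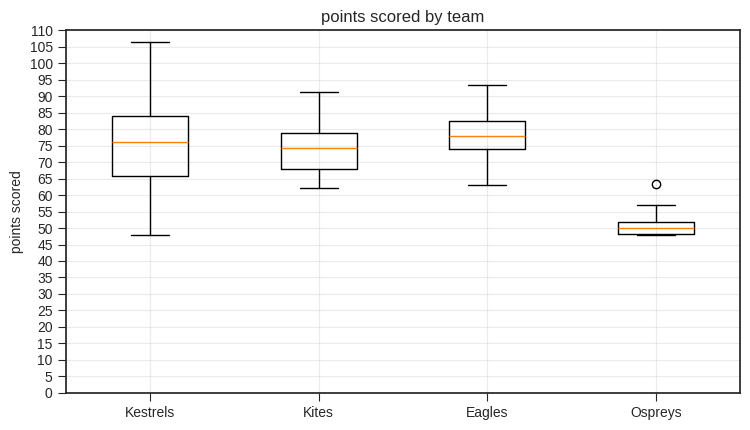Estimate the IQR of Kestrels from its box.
Q3 ≈ 85, Q1 ≈ 65; IQR ≈ 20.

≈ 20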